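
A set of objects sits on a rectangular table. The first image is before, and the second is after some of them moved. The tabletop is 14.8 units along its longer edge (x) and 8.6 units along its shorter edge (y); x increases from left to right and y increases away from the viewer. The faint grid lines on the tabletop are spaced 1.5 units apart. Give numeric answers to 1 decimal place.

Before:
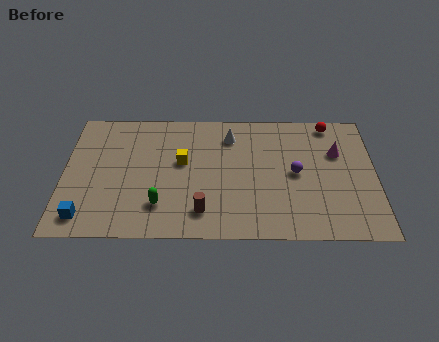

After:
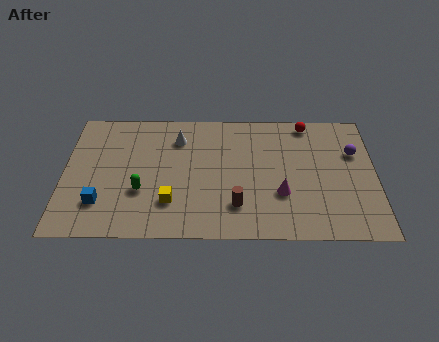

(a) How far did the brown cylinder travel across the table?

1.6

The brown cylinder moved from about (6.6, 1.7) to (8.2, 2.1), a distance of √(1.6² + 0.4²) ≈ 1.6.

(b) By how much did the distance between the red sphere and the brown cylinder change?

-2.0

Before: roughly 8.6 units apart; after: 6.6. That's 2.0 units closer together.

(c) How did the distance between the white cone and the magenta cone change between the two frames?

+0.9

Before: roughly 5.2 units apart; after: 6.1. That's 0.9 units further apart.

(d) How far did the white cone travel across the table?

2.5

From (7.9, 6.8) to (5.4, 6.6), the white cone covered √(2.5² + 0.2²) ≈ 2.5 units.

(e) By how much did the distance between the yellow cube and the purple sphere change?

+3.9

They were about 5.4 units apart before and 9.3 after — 3.9 units further apart.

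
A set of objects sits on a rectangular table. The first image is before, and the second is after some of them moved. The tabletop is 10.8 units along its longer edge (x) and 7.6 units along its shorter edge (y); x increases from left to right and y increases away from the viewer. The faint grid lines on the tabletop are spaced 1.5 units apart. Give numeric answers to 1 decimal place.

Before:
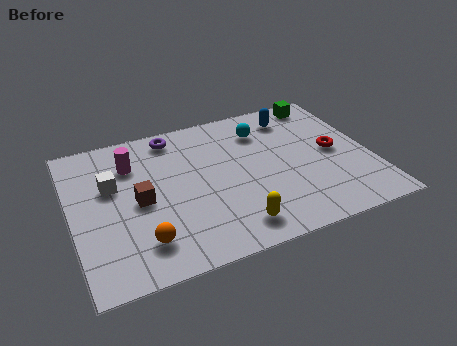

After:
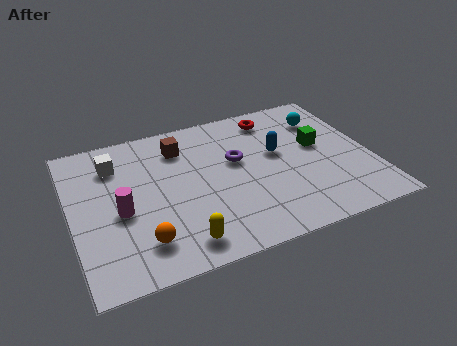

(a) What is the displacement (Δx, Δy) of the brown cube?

(1.7, 2.3)

The brown cube was at about (2.4, 3.6) and moved to about (4.1, 5.9).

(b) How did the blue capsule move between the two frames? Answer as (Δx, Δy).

(-0.8, -1.8)

The blue capsule was at about (8.3, 6.2) and moved to about (7.5, 4.4).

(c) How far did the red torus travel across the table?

3.2

From (9.5, 3.8) to (7.6, 6.4), the red torus covered √(1.9² + 2.6²) ≈ 3.2 units.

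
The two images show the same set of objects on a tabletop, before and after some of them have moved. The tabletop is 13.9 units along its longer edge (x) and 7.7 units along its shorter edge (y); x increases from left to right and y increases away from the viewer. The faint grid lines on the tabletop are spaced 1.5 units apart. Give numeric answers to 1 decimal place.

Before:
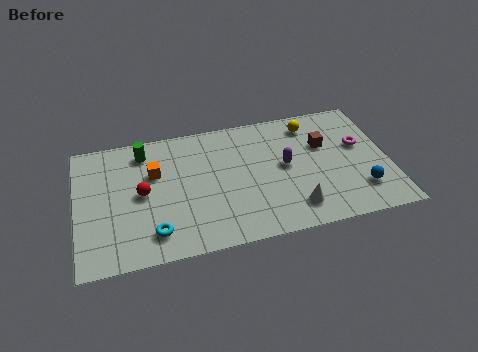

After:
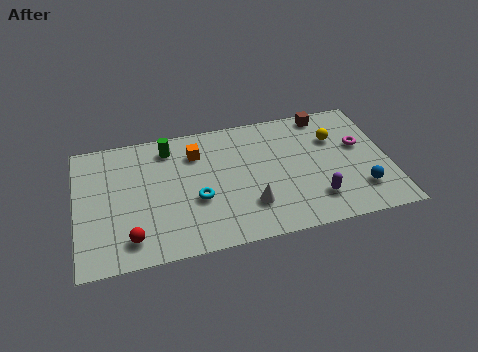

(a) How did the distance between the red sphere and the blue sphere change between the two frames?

+0.4

The distance was about 9.8 in the first image and 10.2 in the second, so they moved 0.4 units further apart.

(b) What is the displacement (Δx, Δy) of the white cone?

(-1.9, 0.6)

The white cone started near (9.5, 1.5) and ended near (7.6, 2.1).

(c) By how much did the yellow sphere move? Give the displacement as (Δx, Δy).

(1.0, -1.1)

From the two frames, the yellow sphere sits at roughly (10.6, 6.4) before and (11.6, 5.3) after.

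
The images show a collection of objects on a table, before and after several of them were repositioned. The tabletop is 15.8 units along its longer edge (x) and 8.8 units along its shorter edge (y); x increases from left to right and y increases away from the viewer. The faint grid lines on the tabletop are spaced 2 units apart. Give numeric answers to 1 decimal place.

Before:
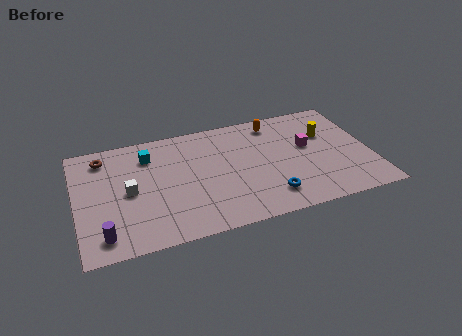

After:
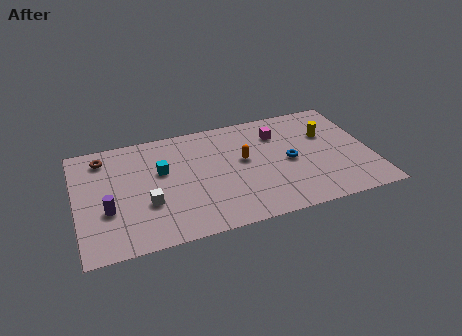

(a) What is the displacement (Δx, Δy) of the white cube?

(0.9, -1.2)

The white cube was at about (2.8, 4.3) and moved to about (3.7, 3.1).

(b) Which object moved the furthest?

the orange capsule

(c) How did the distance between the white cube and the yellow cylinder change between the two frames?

-0.6

They were about 10.9 units apart before and 10.3 after — 0.6 units closer together.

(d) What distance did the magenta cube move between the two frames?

2.1

The magenta cube was near (12.5, 5.1) before and (11.0, 6.6) after, so it travelled √(1.5² + 1.5²) ≈ 2.1 units.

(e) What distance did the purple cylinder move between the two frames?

1.8

From (1.3, 1.4) to (1.6, 3.2), the purple cylinder covered √(0.3² + 1.8²) ≈ 1.8 units.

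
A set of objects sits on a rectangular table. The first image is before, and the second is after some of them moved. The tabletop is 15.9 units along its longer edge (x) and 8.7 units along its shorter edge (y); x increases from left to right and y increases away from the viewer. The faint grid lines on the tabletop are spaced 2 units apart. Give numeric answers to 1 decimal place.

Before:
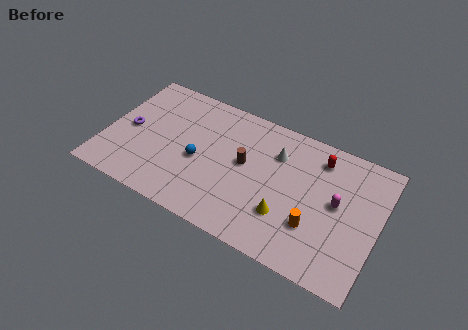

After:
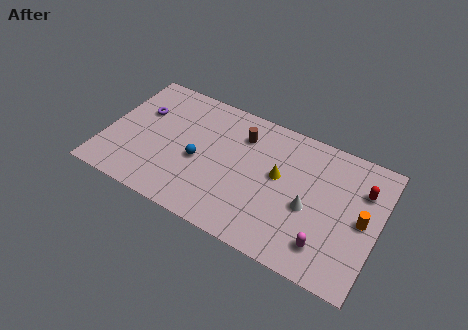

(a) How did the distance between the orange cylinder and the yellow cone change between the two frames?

+3.3

They were about 1.6 units apart before and 4.9 after — 3.3 units further apart.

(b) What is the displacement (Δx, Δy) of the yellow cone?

(-0.7, 2.3)

The yellow cone was at about (10.8, 2.6) and moved to about (10.1, 4.9).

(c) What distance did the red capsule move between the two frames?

2.8

From (12.2, 7.1) to (14.8, 6.2), the red capsule covered √(2.6² + 0.9²) ≈ 2.8 units.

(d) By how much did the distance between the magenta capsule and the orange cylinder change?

+0.8

Before: roughly 2.3 units apart; after: 3.1. That's 0.8 units further apart.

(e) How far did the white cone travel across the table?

3.4

From (9.8, 6.3) to (12.0, 3.7), the white cone covered √(2.2² + 2.6²) ≈ 3.4 units.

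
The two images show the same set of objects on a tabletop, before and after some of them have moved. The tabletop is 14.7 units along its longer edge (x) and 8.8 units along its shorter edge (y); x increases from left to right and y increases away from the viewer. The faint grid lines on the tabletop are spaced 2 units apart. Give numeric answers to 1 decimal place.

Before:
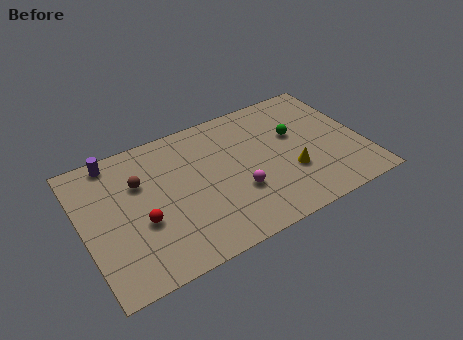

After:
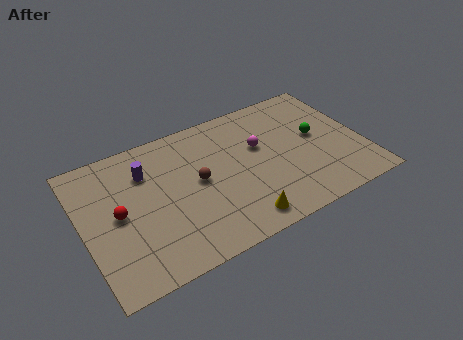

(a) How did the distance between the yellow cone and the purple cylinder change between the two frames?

-3.3

They were about 10.0 units apart before and 6.7 after — 3.3 units closer together.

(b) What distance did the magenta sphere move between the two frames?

2.8

From (7.9, 3.0) to (9.4, 5.4), the magenta sphere covered √(1.5² + 2.4²) ≈ 2.8 units.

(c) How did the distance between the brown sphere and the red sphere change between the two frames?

+1.7

The distance was about 2.5 in the first image and 4.2 in the second, so they moved 1.7 units further apart.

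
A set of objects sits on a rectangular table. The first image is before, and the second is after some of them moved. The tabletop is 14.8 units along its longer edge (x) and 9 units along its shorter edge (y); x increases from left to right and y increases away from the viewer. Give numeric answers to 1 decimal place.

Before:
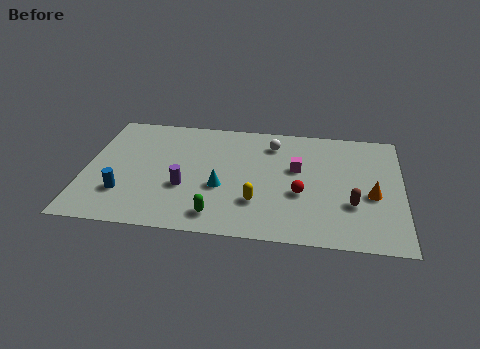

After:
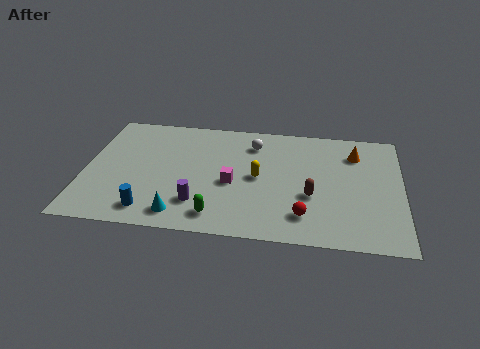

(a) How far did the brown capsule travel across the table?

1.9

From (12.5, 3.0) to (10.6, 3.4), the brown capsule covered √(1.9² + 0.4²) ≈ 1.9 units.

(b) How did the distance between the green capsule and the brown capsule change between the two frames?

-1.7

They were about 6.4 units apart before and 4.7 after — 1.7 units closer together.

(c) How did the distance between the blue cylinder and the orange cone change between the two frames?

-0.7

Before: roughly 11.6 units apart; after: 10.9. That's 0.7 units closer together.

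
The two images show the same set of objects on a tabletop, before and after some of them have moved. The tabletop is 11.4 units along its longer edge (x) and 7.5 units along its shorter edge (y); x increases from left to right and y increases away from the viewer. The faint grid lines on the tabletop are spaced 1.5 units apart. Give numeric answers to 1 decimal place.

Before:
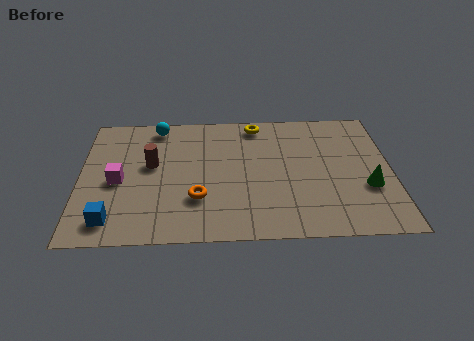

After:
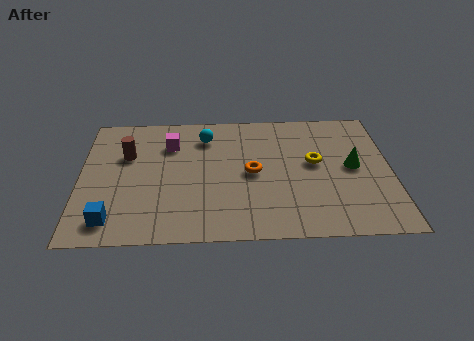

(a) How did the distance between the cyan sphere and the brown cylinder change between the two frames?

+0.8

They were about 2.3 units apart before and 3.1 after — 0.8 units further apart.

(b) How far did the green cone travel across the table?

1.3

The green cone was near (10.5, 2.7) before and (10.0, 3.9) after, so it travelled √(0.5² + 1.2²) ≈ 1.3 units.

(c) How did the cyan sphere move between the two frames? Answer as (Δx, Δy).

(1.8, -0.7)

The cyan sphere was at about (2.8, 6.6) and moved to about (4.6, 5.9).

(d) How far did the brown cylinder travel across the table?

1.1

The brown cylinder was near (2.6, 4.3) before and (1.7, 4.9) after, so it travelled √(0.9² + 0.6²) ≈ 1.1 units.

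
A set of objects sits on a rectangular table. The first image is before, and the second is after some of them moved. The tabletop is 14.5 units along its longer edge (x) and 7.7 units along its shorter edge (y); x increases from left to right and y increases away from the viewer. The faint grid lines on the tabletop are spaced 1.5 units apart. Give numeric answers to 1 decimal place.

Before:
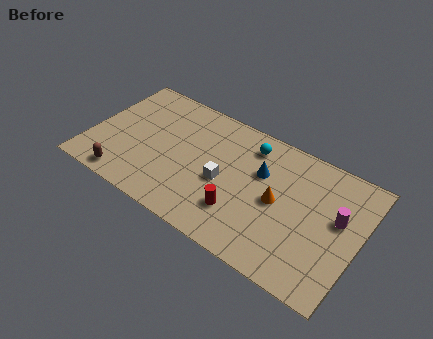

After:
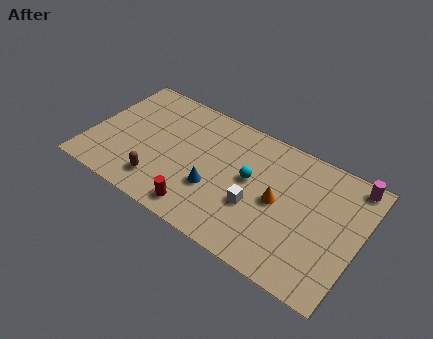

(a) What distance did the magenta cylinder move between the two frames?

2.4

The magenta cylinder was near (13.3, 4.5) before and (13.7, 6.9) after, so it travelled √(0.4² + 2.4²) ≈ 2.4 units.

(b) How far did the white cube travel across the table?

1.9

The white cube moved from about (7.3, 3.4) to (9.1, 2.9), a distance of √(1.8² + 0.5²) ≈ 1.9.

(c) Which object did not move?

the orange cone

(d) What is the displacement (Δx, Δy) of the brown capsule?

(1.8, 0.7)

The brown capsule was at about (2.3, 0.9) and moved to about (4.1, 1.6).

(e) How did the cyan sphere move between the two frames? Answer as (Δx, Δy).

(0.3, -2.0)

From the two frames, the cyan sphere sits at roughly (8.3, 6.3) before and (8.6, 4.3) after.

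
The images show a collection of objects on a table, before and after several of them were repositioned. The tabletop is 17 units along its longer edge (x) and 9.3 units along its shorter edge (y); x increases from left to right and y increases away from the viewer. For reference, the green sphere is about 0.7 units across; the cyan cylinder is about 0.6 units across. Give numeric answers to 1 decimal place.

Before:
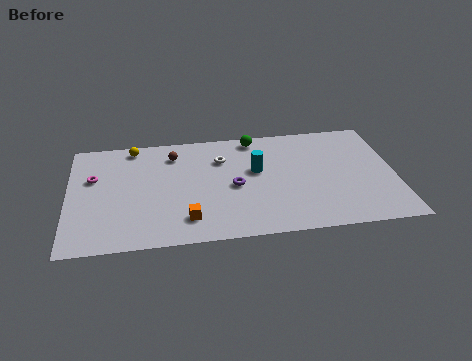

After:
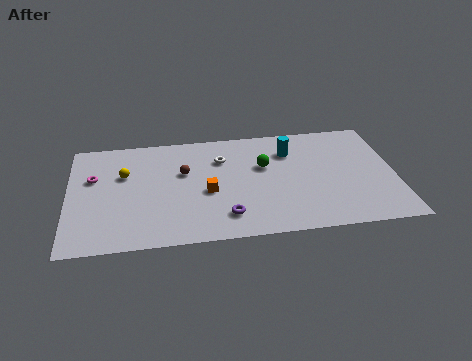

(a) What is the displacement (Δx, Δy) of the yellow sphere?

(-0.5, -2.3)

From the two frames, the yellow sphere sits at roughly (3.4, 8.3) before and (2.9, 6.0) after.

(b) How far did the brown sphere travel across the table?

1.7

The brown sphere was near (5.5, 7.4) before and (6.0, 5.8) after, so it travelled √(0.5² + 1.6²) ≈ 1.7 units.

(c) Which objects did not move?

the magenta torus and the white torus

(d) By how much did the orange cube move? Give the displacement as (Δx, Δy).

(1.1, 2.1)

The orange cube started near (6.1, 1.9) and ended near (7.2, 4.0).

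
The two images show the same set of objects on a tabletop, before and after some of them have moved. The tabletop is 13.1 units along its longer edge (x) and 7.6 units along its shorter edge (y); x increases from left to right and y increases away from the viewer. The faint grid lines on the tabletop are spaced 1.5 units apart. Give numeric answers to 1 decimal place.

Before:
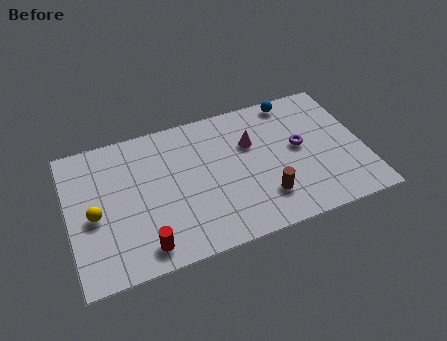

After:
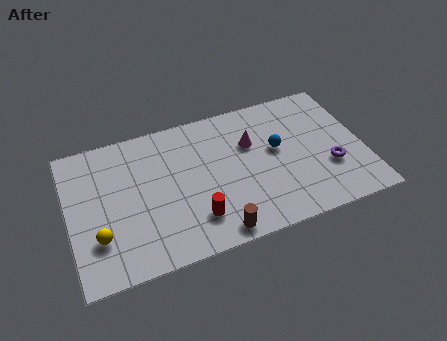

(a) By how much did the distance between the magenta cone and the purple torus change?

+1.8

The distance was about 2.3 in the first image and 4.1 in the second, so they moved 1.8 units further apart.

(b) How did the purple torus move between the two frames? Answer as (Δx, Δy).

(1.2, -1.5)

The purple torus started near (10.3, 4.1) and ended near (11.5, 2.6).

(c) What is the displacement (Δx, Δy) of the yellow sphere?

(0.1, -1.2)

From the two frames, the yellow sphere sits at roughly (1.1, 3.4) before and (1.2, 2.2) after.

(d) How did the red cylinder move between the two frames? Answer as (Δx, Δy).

(2.3, 0.7)

The red cylinder was at about (3.1, 1.1) and moved to about (5.4, 1.8).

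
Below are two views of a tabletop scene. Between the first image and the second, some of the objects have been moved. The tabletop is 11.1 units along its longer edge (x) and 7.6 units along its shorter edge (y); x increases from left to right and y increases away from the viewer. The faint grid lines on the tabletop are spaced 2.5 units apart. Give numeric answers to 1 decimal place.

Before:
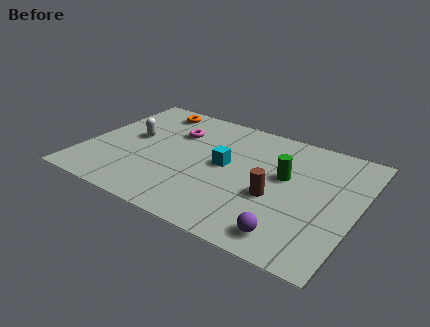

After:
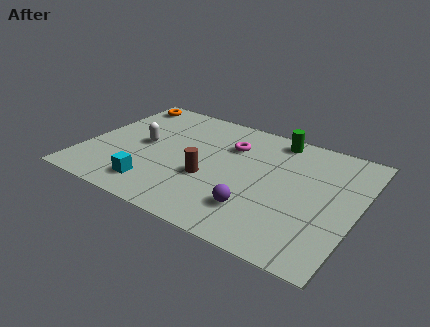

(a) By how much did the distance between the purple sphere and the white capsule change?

-2.3

The distance was about 7.7 in the first image and 5.4 in the second, so they moved 2.3 units closer together.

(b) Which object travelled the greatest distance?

the cyan cube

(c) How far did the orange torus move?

1.3

From (2.2, 6.5) to (0.9, 6.6), the orange torus covered √(1.3² + 0.1²) ≈ 1.3 units.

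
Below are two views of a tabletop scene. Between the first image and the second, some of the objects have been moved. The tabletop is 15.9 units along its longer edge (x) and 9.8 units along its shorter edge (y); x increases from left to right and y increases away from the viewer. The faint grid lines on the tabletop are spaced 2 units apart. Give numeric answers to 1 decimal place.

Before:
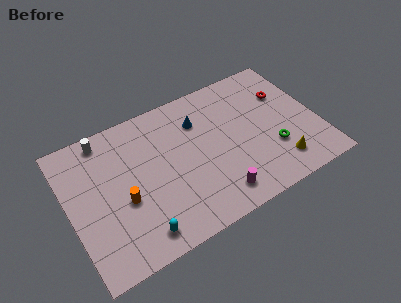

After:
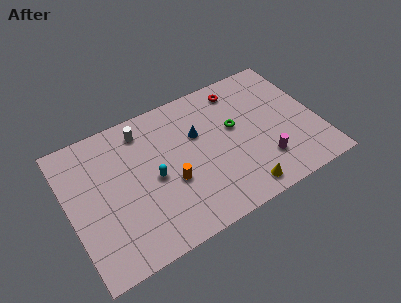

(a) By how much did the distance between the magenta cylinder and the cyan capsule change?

+2.1

Before: roughly 5.0 units apart; after: 7.1. That's 2.1 units further apart.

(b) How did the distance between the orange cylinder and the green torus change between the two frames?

-4.7

They were about 9.5 units apart before and 4.8 after — 4.7 units closer together.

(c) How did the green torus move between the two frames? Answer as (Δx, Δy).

(-2.1, 2.6)

From the two frames, the green torus sits at roughly (12.8, 3.1) before and (10.7, 5.7) after.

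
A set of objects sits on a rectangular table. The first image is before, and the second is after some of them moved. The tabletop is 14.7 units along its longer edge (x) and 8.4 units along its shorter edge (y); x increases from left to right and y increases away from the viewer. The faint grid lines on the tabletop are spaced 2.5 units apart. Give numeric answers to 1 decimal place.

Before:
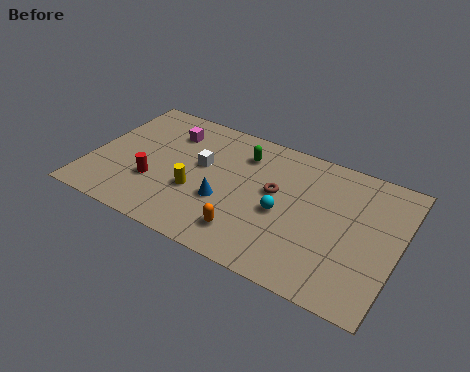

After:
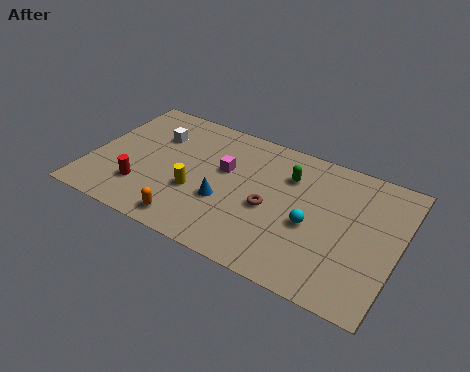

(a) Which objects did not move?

the yellow cylinder and the blue cone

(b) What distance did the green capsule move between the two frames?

2.3

The green capsule moved from about (7.0, 6.5) to (9.3, 6.1), a distance of √(2.3² + 0.4²) ≈ 2.3.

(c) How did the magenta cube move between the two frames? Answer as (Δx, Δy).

(2.9, -1.3)

The magenta cube started near (3.4, 6.4) and ended near (6.3, 5.1).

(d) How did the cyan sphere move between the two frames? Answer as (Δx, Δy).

(1.4, -0.1)

The cyan sphere started near (9.3, 3.7) and ended near (10.7, 3.6).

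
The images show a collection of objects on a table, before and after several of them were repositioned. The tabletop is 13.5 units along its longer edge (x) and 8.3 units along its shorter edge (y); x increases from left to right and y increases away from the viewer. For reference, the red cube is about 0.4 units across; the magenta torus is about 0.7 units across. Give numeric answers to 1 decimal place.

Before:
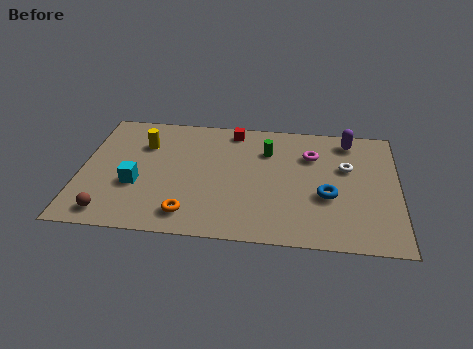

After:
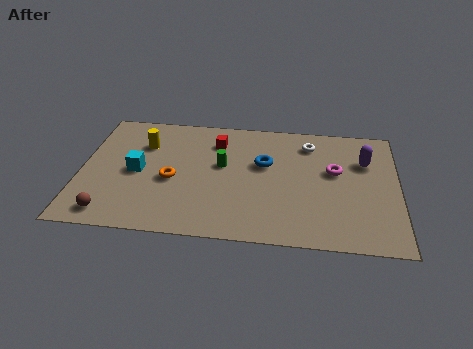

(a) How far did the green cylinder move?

2.2

The green cylinder was near (7.9, 6.0) before and (6.0, 4.8) after, so it travelled √(1.9² + 1.2²) ≈ 2.2 units.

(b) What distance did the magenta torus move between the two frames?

1.4

From (9.8, 5.9) to (10.8, 4.9), the magenta torus covered √(1.0² + 1.0²) ≈ 1.4 units.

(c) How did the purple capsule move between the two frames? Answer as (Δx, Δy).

(0.7, -1.4)

From the two frames, the purple capsule sits at roughly (11.4, 7.1) before and (12.1, 5.7) after.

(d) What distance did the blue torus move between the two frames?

3.3

The blue torus moved from about (10.5, 3.2) to (7.8, 5.1), a distance of √(2.7² + 1.9²) ≈ 3.3.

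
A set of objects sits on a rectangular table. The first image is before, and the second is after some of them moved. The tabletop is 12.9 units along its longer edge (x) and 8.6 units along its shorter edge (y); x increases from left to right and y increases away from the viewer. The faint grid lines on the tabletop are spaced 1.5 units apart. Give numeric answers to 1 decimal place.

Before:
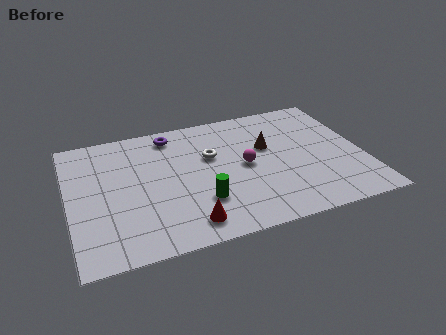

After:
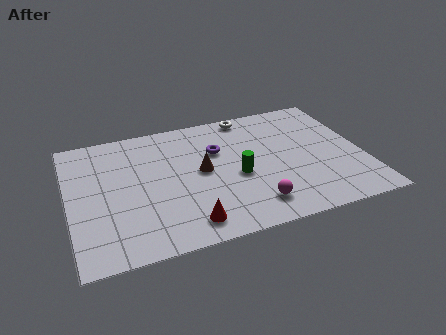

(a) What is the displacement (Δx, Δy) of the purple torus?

(1.9, -1.7)

From the two frames, the purple torus sits at roughly (4.7, 7.4) before and (6.6, 5.7) after.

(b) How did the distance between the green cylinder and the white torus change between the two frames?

+1.2

They were about 3.0 units apart before and 4.2 after — 1.2 units further apart.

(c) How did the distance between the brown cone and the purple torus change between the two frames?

-3.2

The distance was about 4.6 in the first image and 1.4 in the second, so they moved 3.2 units closer together.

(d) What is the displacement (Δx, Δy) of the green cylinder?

(1.7, 1.2)

The green cylinder was at about (5.6, 2.5) and moved to about (7.3, 3.7).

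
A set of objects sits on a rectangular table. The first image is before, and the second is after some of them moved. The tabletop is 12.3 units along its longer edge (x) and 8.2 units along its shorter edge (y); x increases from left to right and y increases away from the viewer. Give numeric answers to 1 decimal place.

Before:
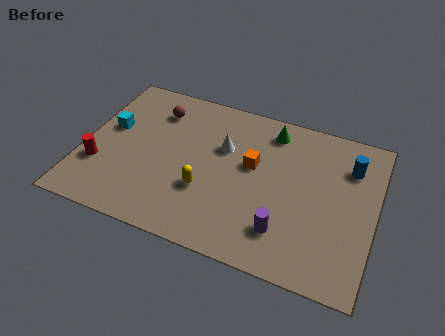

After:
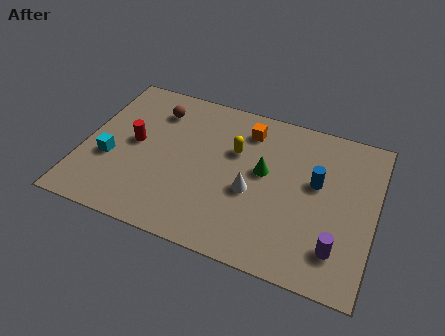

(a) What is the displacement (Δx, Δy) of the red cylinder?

(1.3, 1.7)

The red cylinder started near (0.8, 2.6) and ended near (2.1, 4.3).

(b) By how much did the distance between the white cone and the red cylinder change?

-0.5

Before: roughly 5.7 units apart; after: 5.2. That's 0.5 units closer together.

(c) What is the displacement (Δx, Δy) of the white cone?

(1.4, -1.9)

The white cone was at about (5.8, 5.3) and moved to about (7.2, 3.4).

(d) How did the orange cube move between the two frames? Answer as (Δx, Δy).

(-0.4, 1.8)

The orange cube started near (7.1, 4.8) and ended near (6.7, 6.6).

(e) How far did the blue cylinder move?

1.8

The blue cylinder was near (11.1, 6.1) before and (9.8, 4.8) after, so it travelled √(1.3² + 1.3²) ≈ 1.8 units.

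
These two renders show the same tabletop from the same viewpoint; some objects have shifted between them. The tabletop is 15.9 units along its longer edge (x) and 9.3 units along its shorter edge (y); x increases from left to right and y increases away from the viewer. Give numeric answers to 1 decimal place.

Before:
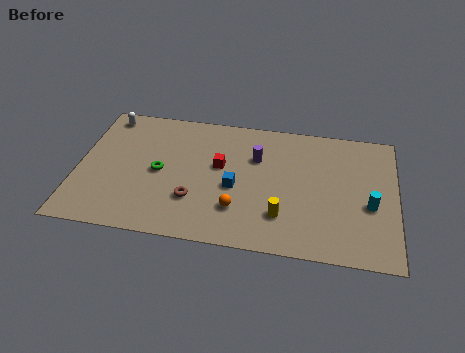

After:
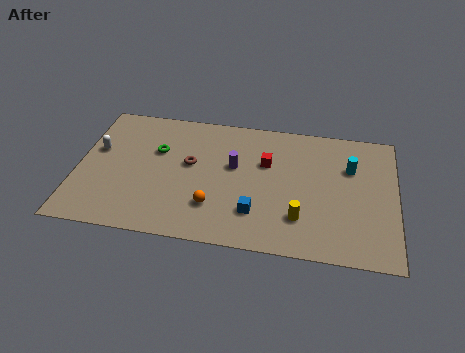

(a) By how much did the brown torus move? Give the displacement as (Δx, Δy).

(-0.3, 2.5)

The brown torus started near (5.9, 2.8) and ended near (5.6, 5.3).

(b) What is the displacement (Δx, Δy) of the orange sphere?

(-1.2, 0.0)

The orange sphere started near (8.1, 2.5) and ended near (6.9, 2.5).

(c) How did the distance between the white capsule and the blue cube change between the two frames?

+0.8

They were about 7.9 units apart before and 8.7 after — 0.8 units further apart.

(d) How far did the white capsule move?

2.6

The white capsule was near (1.2, 8.2) before and (0.9, 5.6) after, so it travelled √(0.3² + 2.6²) ≈ 2.6 units.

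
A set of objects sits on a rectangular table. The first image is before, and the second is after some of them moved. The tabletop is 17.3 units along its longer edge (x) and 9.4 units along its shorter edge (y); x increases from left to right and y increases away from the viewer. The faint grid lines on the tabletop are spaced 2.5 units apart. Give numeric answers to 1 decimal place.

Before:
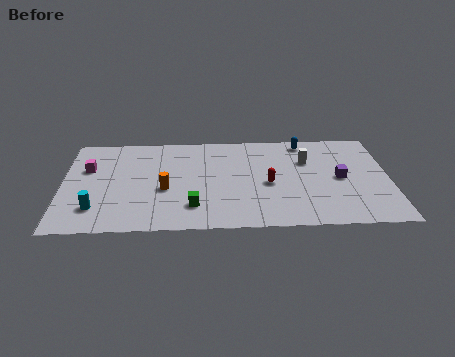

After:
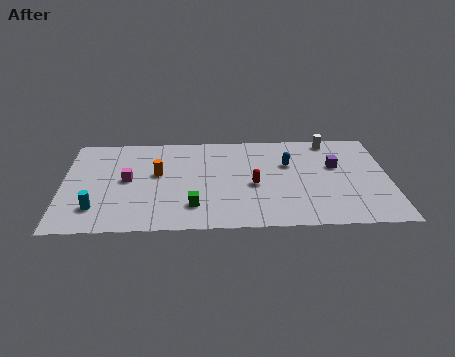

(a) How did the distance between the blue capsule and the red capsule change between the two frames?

-1.8

Before: roughly 4.6 units apart; after: 2.8. That's 1.8 units closer together.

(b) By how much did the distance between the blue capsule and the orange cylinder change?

-1.7

They were about 8.7 units apart before and 7.0 after — 1.7 units closer together.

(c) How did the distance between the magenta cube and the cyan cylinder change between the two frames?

-0.8

Before: roughly 3.9 units apart; after: 3.1. That's 0.8 units closer together.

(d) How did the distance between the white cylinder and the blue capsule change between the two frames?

+1.4

They were about 1.9 units apart before and 3.3 after — 1.4 units further apart.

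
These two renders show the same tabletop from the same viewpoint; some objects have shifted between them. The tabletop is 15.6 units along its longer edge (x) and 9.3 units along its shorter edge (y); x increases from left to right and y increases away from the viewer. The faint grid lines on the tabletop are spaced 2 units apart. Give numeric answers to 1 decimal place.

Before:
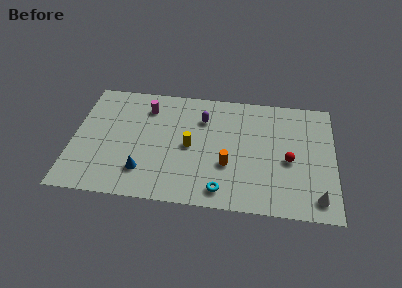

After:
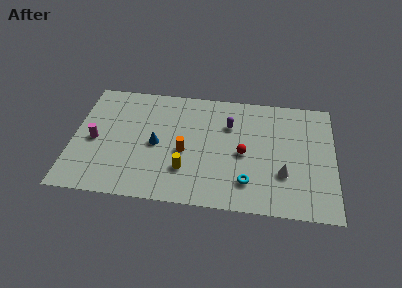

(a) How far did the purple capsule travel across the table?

1.6

The purple capsule was near (7.7, 6.8) before and (9.3, 6.5) after, so it travelled √(1.6² + 0.3²) ≈ 1.6 units.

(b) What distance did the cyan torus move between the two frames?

1.7

From (9.0, 1.3) to (10.5, 2.1), the cyan torus covered √(1.5² + 0.8²) ≈ 1.7 units.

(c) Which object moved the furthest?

the magenta cylinder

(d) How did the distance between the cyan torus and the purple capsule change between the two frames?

-1.1

Before: roughly 5.7 units apart; after: 4.6. That's 1.1 units closer together.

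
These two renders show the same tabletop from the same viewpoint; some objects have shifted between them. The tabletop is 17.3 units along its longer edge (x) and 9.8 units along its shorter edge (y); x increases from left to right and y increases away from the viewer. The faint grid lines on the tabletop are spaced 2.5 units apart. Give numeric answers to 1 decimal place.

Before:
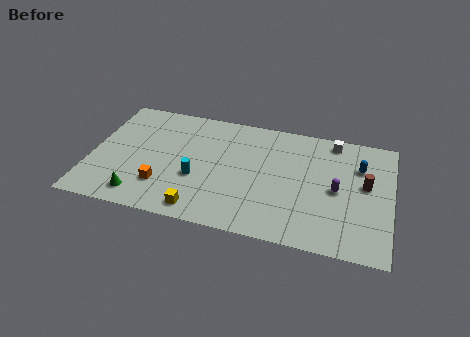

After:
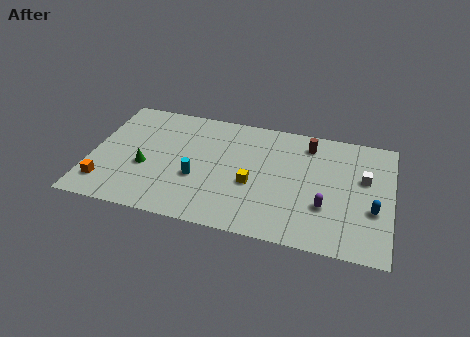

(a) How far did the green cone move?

2.4

The green cone moved from about (3.1, 1.5) to (3.2, 3.9), a distance of √(0.1² + 2.4²) ≈ 2.4.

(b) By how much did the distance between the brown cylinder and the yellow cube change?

-5.1

Before: roughly 10.2 units apart; after: 5.1. That's 5.1 units closer together.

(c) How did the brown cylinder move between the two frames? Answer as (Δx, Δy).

(-3.4, 2.6)

From the two frames, the brown cylinder sits at roughly (15.8, 5.5) before and (12.4, 8.1) after.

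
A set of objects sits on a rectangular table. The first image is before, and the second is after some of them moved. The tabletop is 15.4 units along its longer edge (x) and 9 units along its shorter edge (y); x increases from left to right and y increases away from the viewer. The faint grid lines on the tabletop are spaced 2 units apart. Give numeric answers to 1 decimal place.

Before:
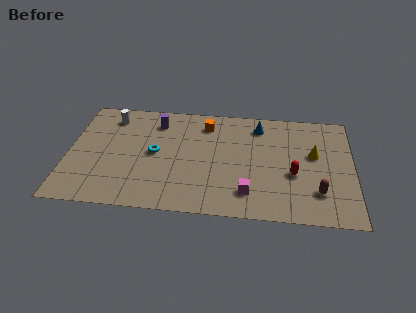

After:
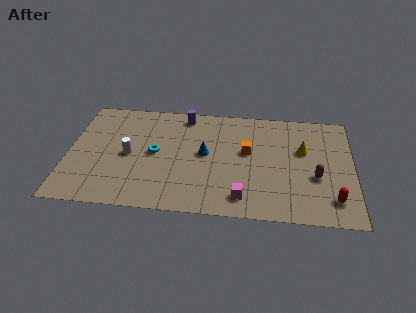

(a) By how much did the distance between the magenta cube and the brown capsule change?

+0.7

The distance was about 3.7 in the first image and 4.4 in the second, so they moved 0.7 units further apart.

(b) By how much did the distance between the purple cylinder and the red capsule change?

+1.8

Before: roughly 8.3 units apart; after: 10.1. That's 1.8 units further apart.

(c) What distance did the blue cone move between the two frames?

3.9

The blue cone was near (10.3, 7.4) before and (7.4, 4.8) after, so it travelled √(2.9² + 2.6²) ≈ 3.9 units.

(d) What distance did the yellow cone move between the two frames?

0.7

From (13.3, 5.3) to (12.7, 5.6), the yellow cone covered √(0.6² + 0.3²) ≈ 0.7 units.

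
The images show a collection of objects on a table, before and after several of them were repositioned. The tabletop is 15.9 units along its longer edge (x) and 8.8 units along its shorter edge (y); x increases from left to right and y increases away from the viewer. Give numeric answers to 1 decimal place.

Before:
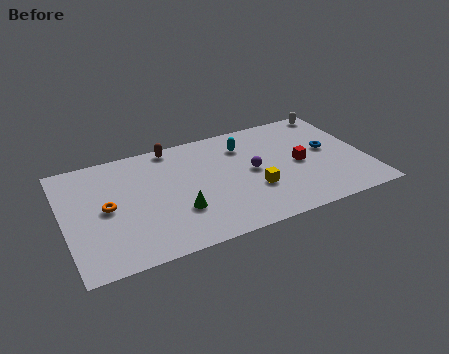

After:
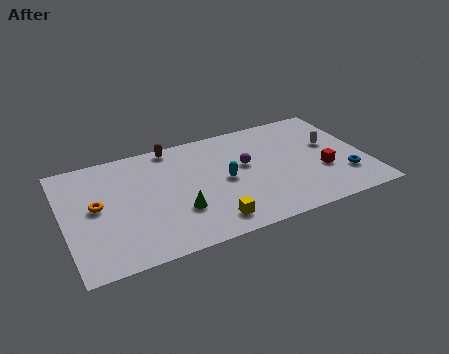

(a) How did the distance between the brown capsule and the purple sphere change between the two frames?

-0.6

The distance was about 5.2 in the first image and 4.6 in the second, so they moved 0.6 units closer together.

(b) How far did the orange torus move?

0.6

From (2.2, 4.4) to (1.7, 4.7), the orange torus covered √(0.5² + 0.3²) ≈ 0.6 units.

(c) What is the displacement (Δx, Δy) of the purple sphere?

(-0.3, 0.6)

From the two frames, the purple sphere sits at roughly (9.9, 4.5) before and (9.6, 5.1) after.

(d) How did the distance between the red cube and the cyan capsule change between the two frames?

+1.5

The distance was about 3.7 in the first image and 5.2 in the second, so they moved 1.5 units further apart.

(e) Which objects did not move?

the green cone and the brown capsule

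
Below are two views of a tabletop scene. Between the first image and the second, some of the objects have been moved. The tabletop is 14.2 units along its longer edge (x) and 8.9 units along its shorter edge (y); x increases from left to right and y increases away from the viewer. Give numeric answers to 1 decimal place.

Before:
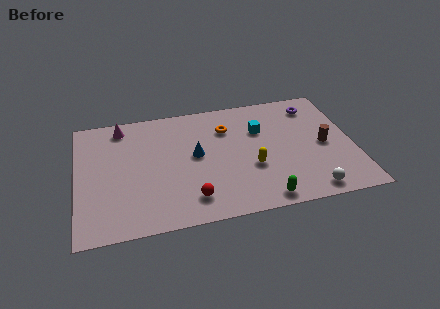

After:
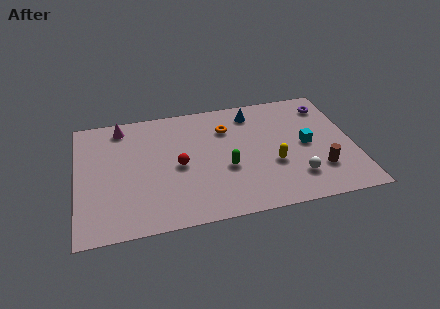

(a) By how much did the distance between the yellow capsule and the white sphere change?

-2.0

Before: roughly 3.6 units apart; after: 1.6. That's 2.0 units closer together.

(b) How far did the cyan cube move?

2.8

From (9.5, 6.0) to (11.8, 4.4), the cyan cube covered √(2.3² + 1.6²) ≈ 2.8 units.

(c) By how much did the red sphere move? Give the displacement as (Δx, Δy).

(-0.5, 2.5)

The red sphere started near (5.7, 1.7) and ended near (5.2, 4.2).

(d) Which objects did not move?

the orange torus and the magenta cone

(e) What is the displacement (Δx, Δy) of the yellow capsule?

(1.1, 0.0)

The yellow capsule started near (8.9, 3.3) and ended near (10.0, 3.3).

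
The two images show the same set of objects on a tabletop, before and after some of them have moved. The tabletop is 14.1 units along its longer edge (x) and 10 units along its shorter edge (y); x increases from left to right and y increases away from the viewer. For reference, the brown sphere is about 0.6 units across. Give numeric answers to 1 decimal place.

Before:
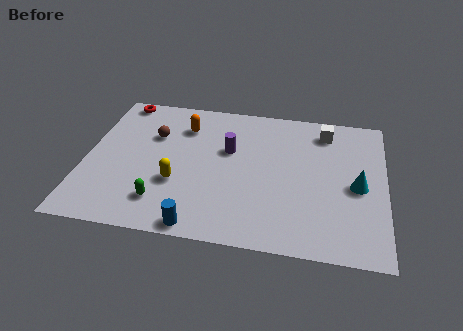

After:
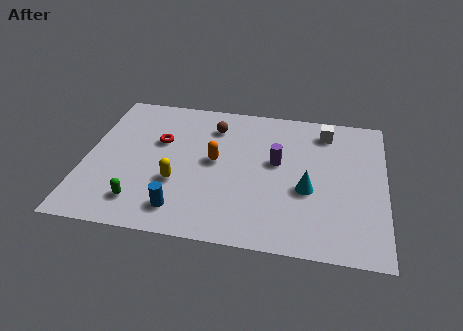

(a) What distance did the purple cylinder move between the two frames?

2.4

The purple cylinder was near (6.7, 6.2) before and (9.0, 5.7) after, so it travelled √(2.3² + 0.5²) ≈ 2.4 units.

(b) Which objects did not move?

the yellow capsule and the white cube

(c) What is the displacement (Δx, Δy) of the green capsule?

(-1.0, -0.2)

The green capsule started near (3.8, 2.1) and ended near (2.8, 1.9).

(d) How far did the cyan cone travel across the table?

2.4

From (12.8, 4.6) to (10.5, 4.0), the cyan cone covered √(2.3² + 0.6²) ≈ 2.4 units.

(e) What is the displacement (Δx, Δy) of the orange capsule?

(1.6, -2.3)

The orange capsule started near (4.5, 7.6) and ended near (6.1, 5.3).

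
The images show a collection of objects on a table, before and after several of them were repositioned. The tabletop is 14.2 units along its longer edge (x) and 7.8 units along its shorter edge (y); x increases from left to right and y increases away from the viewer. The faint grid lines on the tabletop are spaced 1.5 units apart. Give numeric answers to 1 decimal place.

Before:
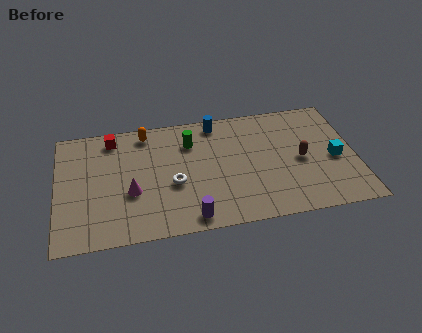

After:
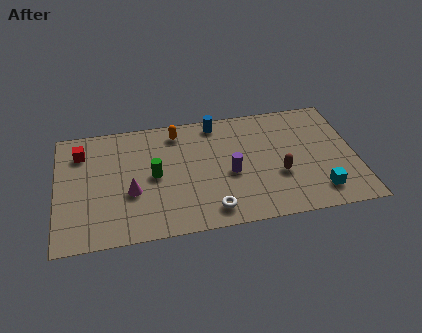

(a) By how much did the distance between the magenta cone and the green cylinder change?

-2.6

Before: roughly 4.0 units apart; after: 1.4. That's 2.6 units closer together.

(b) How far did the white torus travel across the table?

2.6

From (5.5, 3.2) to (7.2, 1.2), the white torus covered √(1.7² + 2.0²) ≈ 2.6 units.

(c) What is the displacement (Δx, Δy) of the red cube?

(-1.5, -0.7)

From the two frames, the red cube sits at roughly (2.7, 6.7) before and (1.2, 6.0) after.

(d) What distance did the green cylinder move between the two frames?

2.6

The green cylinder was near (6.4, 5.8) before and (4.6, 3.9) after, so it travelled √(1.8² + 1.9²) ≈ 2.6 units.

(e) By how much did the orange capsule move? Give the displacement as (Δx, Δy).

(1.5, -0.2)

The orange capsule was at about (4.3, 6.8) and moved to about (5.8, 6.6).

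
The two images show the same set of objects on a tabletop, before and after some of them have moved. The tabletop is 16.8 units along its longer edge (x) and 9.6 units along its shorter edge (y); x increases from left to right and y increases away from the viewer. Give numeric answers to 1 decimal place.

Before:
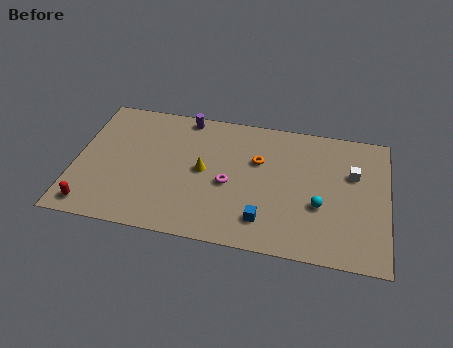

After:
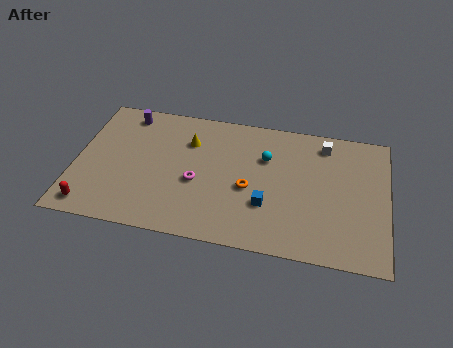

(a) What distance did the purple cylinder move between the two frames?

3.2

The purple cylinder moved from about (5.7, 8.7) to (2.5, 8.3), a distance of √(3.2² + 0.4²) ≈ 3.2.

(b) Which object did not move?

the red capsule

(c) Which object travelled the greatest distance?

the cyan sphere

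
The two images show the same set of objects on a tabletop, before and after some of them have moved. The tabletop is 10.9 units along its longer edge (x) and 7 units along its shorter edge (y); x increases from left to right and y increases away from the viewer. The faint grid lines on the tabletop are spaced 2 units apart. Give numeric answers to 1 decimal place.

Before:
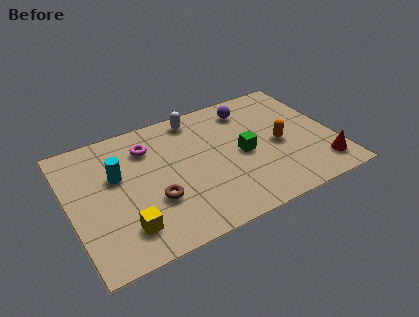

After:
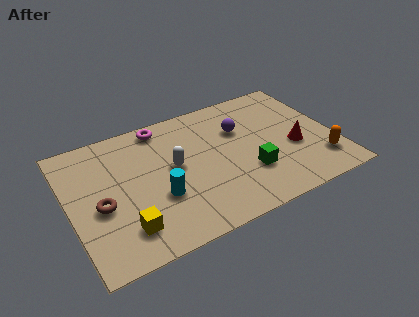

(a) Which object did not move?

the yellow cube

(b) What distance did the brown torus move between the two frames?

2.2

From (3.3, 2.4) to (1.2, 3.0), the brown torus covered √(2.1² + 0.6²) ≈ 2.2 units.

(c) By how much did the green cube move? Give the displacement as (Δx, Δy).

(0.1, -1.1)

The green cube started near (7.1, 3.3) and ended near (7.2, 2.2).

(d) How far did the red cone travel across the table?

1.7

The red cone was near (10.1, 1.3) before and (9.2, 2.8) after, so it travelled √(0.9² + 1.5²) ≈ 1.7 units.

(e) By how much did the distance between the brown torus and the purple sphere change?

+0.7

The distance was about 5.5 in the first image and 6.2 in the second, so they moved 0.7 units further apart.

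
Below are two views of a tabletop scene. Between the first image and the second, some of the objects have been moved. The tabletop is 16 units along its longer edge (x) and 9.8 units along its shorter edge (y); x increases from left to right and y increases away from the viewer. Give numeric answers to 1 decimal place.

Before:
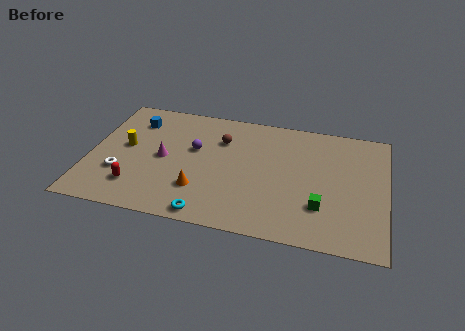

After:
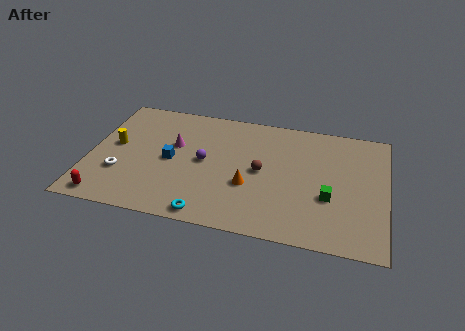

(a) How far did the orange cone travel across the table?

2.8

The orange cone moved from about (6.1, 2.7) to (8.7, 3.6), a distance of √(2.6² + 0.9²) ≈ 2.8.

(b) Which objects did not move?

the white torus and the cyan torus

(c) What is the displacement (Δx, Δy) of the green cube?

(0.4, 0.8)

The green cube started near (12.6, 2.8) and ended near (13.0, 3.6).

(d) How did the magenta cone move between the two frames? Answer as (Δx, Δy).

(0.5, 1.2)

The magenta cone started near (4.0, 4.8) and ended near (4.5, 6.0).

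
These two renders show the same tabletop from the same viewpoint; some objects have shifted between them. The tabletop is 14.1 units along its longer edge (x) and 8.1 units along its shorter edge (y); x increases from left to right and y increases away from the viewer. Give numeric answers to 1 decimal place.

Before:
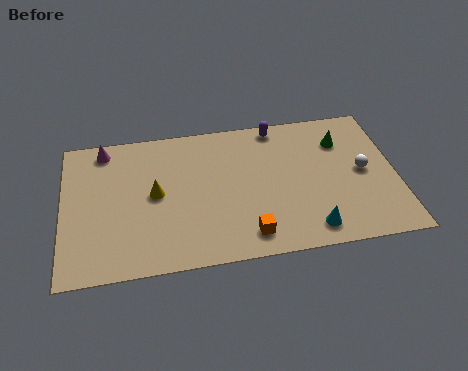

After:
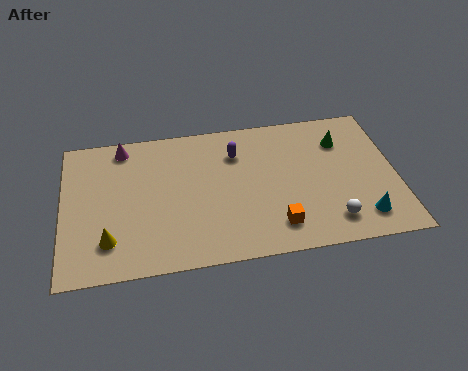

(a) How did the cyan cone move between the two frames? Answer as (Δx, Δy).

(2.2, 0.3)

The cyan cone started near (10.3, 1.2) and ended near (12.5, 1.5).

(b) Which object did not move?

the green cone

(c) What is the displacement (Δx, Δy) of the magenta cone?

(0.8, 0.0)

The magenta cone started near (1.8, 7.1) and ended near (2.6, 7.1).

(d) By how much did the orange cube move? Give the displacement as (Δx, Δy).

(1.2, 0.3)

The orange cube was at about (7.7, 1.3) and moved to about (8.9, 1.6).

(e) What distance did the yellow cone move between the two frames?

3.0

The yellow cone was near (3.9, 4.2) before and (1.9, 1.9) after, so it travelled √(2.0² + 2.3²) ≈ 3.0 units.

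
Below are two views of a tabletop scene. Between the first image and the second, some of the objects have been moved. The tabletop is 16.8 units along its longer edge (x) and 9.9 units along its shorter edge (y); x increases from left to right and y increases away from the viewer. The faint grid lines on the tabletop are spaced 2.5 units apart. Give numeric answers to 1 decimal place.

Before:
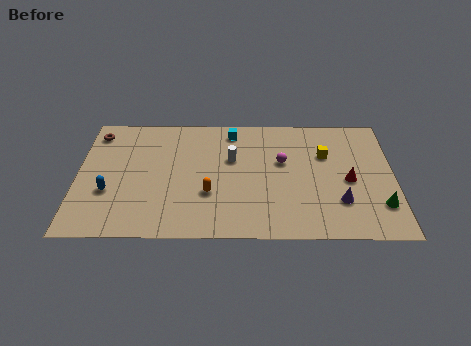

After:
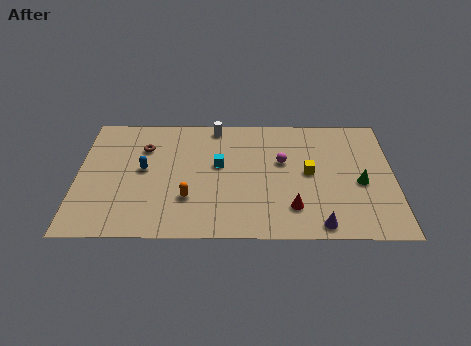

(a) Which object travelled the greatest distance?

the red cone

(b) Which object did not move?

the magenta sphere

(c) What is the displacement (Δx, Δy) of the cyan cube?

(-0.7, -2.8)

From the two frames, the cyan cube sits at roughly (8.2, 8.5) before and (7.5, 5.7) after.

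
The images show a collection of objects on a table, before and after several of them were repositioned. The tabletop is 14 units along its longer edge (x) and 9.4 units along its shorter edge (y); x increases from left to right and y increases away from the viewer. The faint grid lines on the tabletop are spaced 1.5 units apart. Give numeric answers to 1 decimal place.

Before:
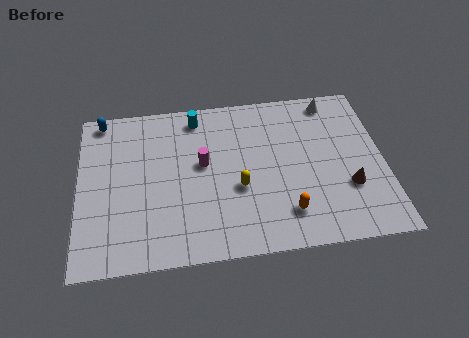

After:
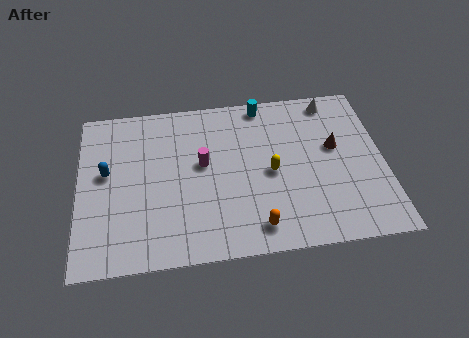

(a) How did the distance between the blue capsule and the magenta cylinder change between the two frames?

-1.2

Before: roughly 5.6 units apart; after: 4.4. That's 1.2 units closer together.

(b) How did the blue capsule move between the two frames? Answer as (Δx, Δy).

(0.2, -3.2)

The blue capsule was at about (1.1, 8.5) and moved to about (1.3, 5.3).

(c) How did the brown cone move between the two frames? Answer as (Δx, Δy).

(-0.5, 2.4)

The brown cone was at about (12.3, 3.1) and moved to about (11.8, 5.5).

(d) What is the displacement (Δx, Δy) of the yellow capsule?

(1.5, 0.7)

The yellow capsule was at about (7.3, 3.7) and moved to about (8.8, 4.4).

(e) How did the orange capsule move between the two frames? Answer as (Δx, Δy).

(-1.4, -0.6)

From the two frames, the orange capsule sits at roughly (9.4, 2.0) before and (8.0, 1.4) after.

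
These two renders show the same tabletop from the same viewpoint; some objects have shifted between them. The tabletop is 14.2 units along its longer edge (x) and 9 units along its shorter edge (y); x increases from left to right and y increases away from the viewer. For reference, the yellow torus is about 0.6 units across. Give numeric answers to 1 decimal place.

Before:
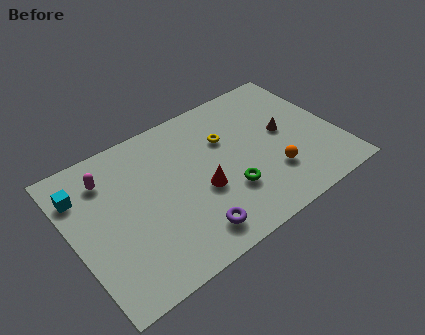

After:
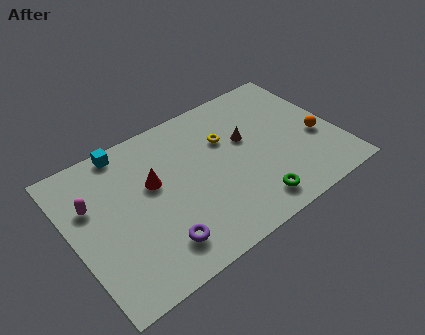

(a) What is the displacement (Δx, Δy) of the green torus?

(1.0, -1.4)

From the two frames, the green torus sits at roughly (8.0, 2.8) before and (9.0, 1.4) after.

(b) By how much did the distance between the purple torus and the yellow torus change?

+0.9

They were about 5.3 units apart before and 6.2 after — 0.9 units further apart.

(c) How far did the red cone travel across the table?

2.9

The red cone moved from about (6.7, 3.6) to (4.4, 5.4), a distance of √(2.3² + 1.8²) ≈ 2.9.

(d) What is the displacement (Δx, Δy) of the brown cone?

(-2.0, 0.6)

The brown cone was at about (11.5, 4.8) and moved to about (9.5, 5.4).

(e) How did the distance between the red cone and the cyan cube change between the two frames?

-3.7

They were about 6.7 units apart before and 3.0 after — 3.7 units closer together.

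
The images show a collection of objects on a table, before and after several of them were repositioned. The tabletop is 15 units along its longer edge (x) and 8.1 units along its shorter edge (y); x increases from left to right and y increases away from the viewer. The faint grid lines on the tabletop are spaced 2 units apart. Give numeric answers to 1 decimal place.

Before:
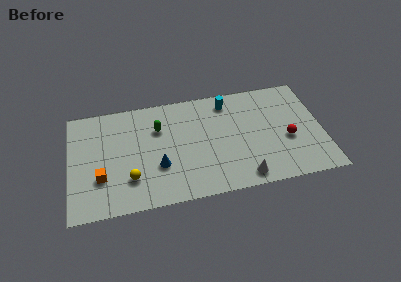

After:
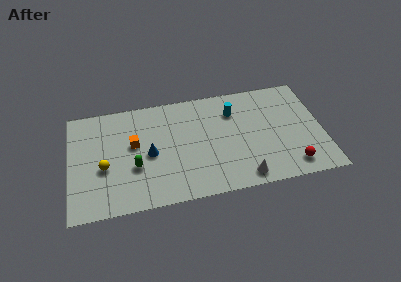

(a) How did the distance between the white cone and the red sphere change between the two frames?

-0.7

The distance was about 3.6 in the first image and 2.9 in the second, so they moved 0.7 units closer together.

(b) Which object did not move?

the white cone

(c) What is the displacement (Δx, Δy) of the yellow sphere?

(-1.5, 1.1)

From the two frames, the yellow sphere sits at roughly (3.5, 2.2) before and (2.0, 3.3) after.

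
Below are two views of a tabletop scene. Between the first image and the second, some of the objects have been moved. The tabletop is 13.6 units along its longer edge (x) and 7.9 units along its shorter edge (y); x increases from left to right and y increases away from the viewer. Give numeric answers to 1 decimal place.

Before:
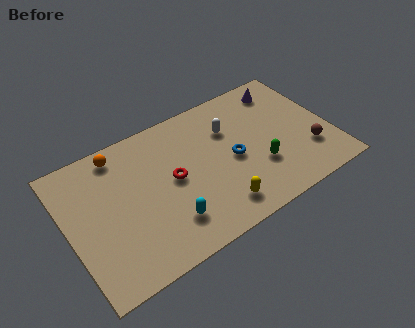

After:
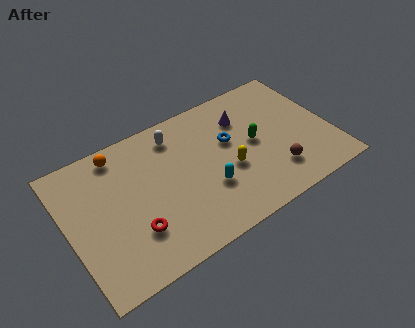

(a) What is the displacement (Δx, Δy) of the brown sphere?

(-1.9, -0.4)

From the two frames, the brown sphere sits at roughly (12.3, 2.3) before and (10.4, 1.9) after.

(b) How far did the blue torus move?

1.1

From (8.5, 3.7) to (8.5, 4.8), the blue torus covered √(0.0² + 1.1²) ≈ 1.1 units.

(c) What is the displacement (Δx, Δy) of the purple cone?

(-2.3, -0.8)

From the two frames, the purple cone sits at roughly (11.7, 6.6) before and (9.4, 5.8) after.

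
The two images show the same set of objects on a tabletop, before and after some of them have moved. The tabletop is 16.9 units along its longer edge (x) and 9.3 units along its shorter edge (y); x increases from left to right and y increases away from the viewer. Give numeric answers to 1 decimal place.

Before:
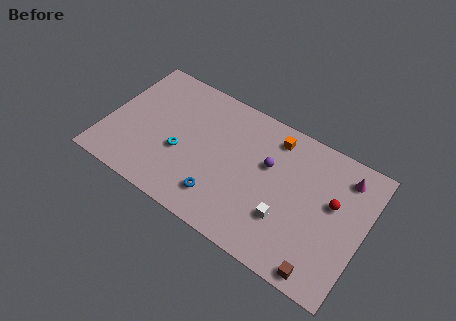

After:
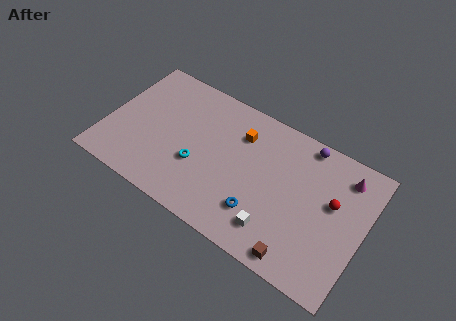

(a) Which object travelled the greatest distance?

the purple sphere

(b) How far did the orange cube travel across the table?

2.3

The orange cube was near (10.6, 7.8) before and (8.5, 6.9) after, so it travelled √(2.1² + 0.9²) ≈ 2.3 units.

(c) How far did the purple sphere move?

3.3

The purple sphere was near (10.5, 5.8) before and (12.6, 8.4) after, so it travelled √(2.1² + 2.6²) ≈ 3.3 units.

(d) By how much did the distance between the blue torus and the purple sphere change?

+1.8

The distance was about 4.6 in the first image and 6.4 in the second, so they moved 1.8 units further apart.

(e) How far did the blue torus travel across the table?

2.6

From (7.9, 2.0) to (10.5, 2.4), the blue torus covered √(2.6² + 0.4²) ≈ 2.6 units.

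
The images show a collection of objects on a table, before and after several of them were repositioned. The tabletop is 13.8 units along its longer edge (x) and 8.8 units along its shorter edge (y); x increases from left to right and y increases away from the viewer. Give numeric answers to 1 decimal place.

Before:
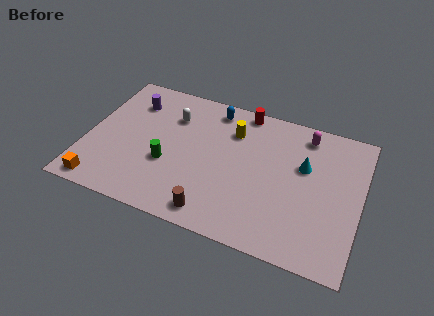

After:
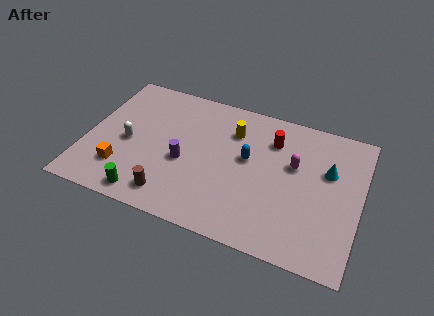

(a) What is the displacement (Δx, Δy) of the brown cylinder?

(-2.2, 0.3)

The brown cylinder started near (6.8, 1.1) and ended near (4.6, 1.4).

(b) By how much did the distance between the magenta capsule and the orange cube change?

-2.7

Before: roughly 11.7 units apart; after: 9.0. That's 2.7 units closer together.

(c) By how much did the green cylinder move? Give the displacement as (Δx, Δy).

(-0.8, -2.3)

From the two frames, the green cylinder sits at roughly (4.2, 3.3) before and (3.4, 1.0) after.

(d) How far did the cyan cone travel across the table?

1.2

The cyan cone moved from about (10.9, 5.5) to (12.1, 5.6), a distance of √(1.2² + 0.1²) ≈ 1.2.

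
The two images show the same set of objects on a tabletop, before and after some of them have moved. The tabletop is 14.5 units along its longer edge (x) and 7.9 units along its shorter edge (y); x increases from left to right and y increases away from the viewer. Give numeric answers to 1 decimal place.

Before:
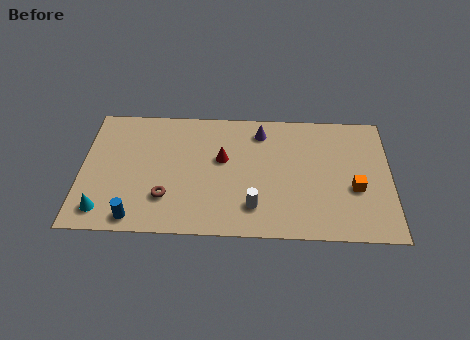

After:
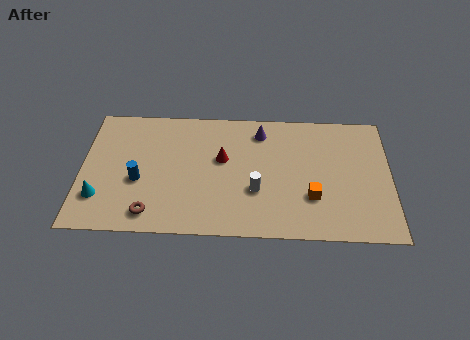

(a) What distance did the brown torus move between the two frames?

1.2

The brown torus moved from about (4.0, 2.2) to (3.3, 1.2), a distance of √(0.7² + 1.0²) ≈ 1.2.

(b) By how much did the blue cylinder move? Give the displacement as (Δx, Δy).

(0.1, 2.3)

From the two frames, the blue cylinder sits at roughly (2.6, 0.9) before and (2.7, 3.2) after.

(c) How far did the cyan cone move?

0.8

From (1.1, 1.3) to (0.9, 2.1), the cyan cone covered √(0.2² + 0.8²) ≈ 0.8 units.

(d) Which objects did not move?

the purple cone and the red cone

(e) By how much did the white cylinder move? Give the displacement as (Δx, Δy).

(0.1, 1.0)

The white cylinder was at about (8.1, 1.8) and moved to about (8.2, 2.8).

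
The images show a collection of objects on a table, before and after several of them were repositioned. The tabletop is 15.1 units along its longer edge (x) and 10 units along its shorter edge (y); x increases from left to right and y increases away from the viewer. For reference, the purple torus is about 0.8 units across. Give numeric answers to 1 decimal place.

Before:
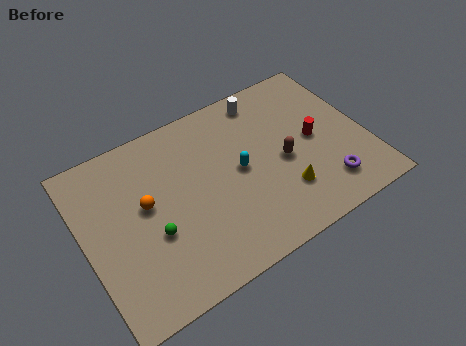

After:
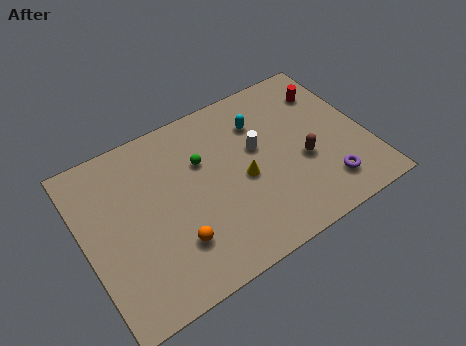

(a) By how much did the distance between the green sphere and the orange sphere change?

+2.6

Before: roughly 1.8 units apart; after: 4.4. That's 2.6 units further apart.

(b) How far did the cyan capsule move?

2.7

The cyan capsule moved from about (8.3, 5.1) to (9.8, 7.4), a distance of √(1.5² + 2.3²) ≈ 2.7.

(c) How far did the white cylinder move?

2.9

The white cylinder moved from about (10.3, 8.7) to (9.4, 5.9), a distance of √(0.9² + 2.8²) ≈ 2.9.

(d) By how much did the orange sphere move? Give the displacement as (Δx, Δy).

(1.1, -2.9)

From the two frames, the orange sphere sits at roughly (3.3, 5.6) before and (4.4, 2.7) after.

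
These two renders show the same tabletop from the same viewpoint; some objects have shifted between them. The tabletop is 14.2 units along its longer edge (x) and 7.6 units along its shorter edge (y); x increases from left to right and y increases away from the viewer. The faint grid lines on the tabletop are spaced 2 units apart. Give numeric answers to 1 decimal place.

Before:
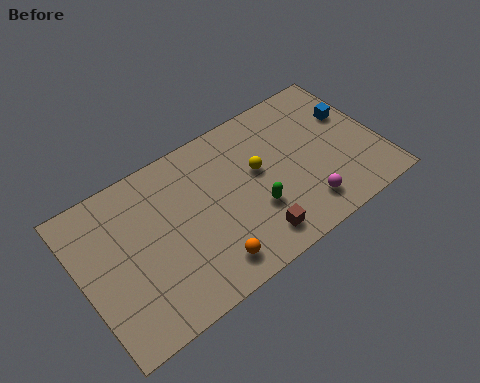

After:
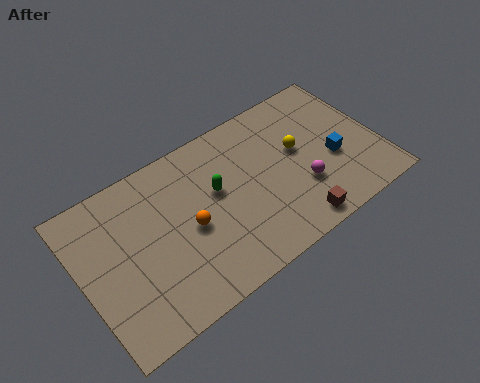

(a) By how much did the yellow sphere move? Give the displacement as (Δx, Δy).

(2.0, 0.0)

The yellow sphere was at about (8.5, 4.4) and moved to about (10.5, 4.4).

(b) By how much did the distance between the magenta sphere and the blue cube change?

-2.7

They were about 4.5 units apart before and 1.8 after — 2.7 units closer together.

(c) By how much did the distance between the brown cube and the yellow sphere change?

+0.4

The distance was about 3.2 in the first image and 3.6 in the second, so they moved 0.4 units further apart.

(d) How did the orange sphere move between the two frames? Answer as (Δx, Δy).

(-0.5, 2.2)

From the two frames, the orange sphere sits at roughly (5.5, 1.3) before and (5.0, 3.5) after.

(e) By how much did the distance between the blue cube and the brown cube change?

-3.3

They were about 6.6 units apart before and 3.3 after — 3.3 units closer together.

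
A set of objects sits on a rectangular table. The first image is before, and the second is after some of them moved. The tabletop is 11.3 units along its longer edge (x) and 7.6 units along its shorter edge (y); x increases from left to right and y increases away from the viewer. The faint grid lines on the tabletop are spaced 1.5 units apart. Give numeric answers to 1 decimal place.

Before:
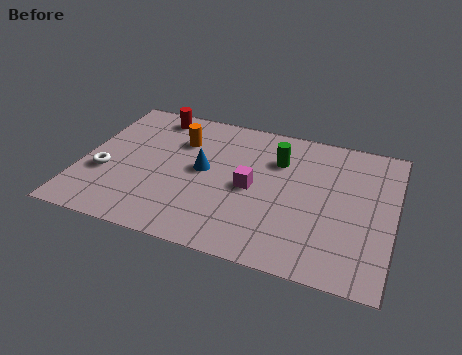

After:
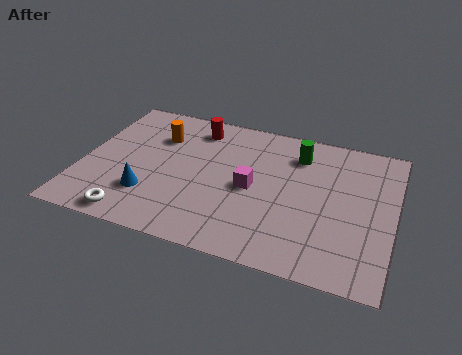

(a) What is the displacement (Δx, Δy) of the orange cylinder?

(-0.8, 0.0)

The orange cylinder was at about (3.4, 5.4) and moved to about (2.6, 5.4).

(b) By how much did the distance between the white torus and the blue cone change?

-2.3

Before: roughly 3.7 units apart; after: 1.4. That's 2.3 units closer together.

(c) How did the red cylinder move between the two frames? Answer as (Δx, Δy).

(1.6, -0.3)

The red cylinder started near (2.3, 6.6) and ended near (3.9, 6.3).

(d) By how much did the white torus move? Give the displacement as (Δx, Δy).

(1.3, -2.0)

The white torus started near (0.9, 2.8) and ended near (2.2, 0.8).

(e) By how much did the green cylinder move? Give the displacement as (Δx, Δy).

(0.7, 0.5)

The green cylinder was at about (7.0, 5.4) and moved to about (7.7, 5.9).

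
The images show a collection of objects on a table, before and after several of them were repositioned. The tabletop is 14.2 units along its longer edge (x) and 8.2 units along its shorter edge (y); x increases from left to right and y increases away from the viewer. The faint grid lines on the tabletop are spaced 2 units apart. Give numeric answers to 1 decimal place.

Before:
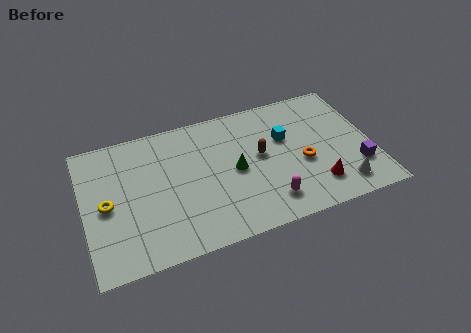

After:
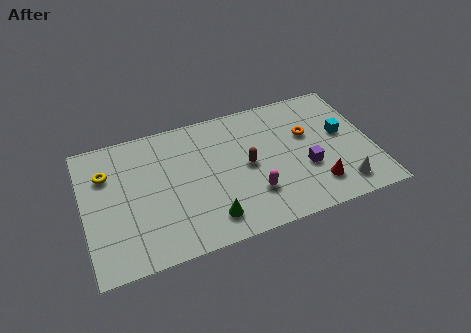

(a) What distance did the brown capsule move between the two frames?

0.8

The brown capsule moved from about (8.7, 4.5) to (8.0, 4.1), a distance of √(0.7² + 0.4²) ≈ 0.8.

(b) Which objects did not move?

the white cone and the red cone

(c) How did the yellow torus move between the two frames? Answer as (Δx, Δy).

(0.1, 1.9)

The yellow torus was at about (1.1, 3.9) and moved to about (1.2, 5.8).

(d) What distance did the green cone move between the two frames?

2.9

From (7.4, 4.0) to (5.9, 1.5), the green cone covered √(1.5² + 2.5²) ≈ 2.9 units.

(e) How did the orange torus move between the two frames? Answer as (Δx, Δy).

(0.4, 1.7)

The orange torus was at about (10.7, 3.4) and moved to about (11.1, 5.1).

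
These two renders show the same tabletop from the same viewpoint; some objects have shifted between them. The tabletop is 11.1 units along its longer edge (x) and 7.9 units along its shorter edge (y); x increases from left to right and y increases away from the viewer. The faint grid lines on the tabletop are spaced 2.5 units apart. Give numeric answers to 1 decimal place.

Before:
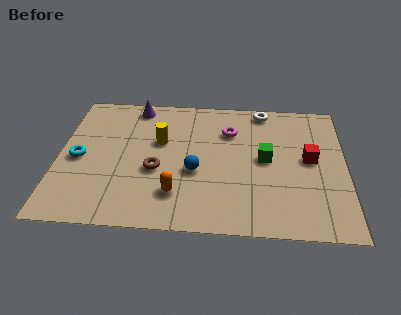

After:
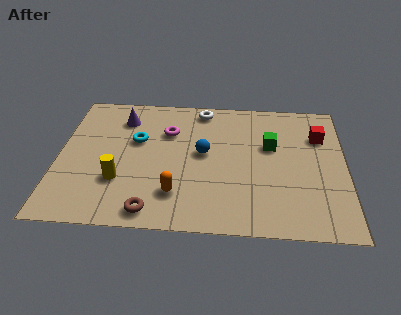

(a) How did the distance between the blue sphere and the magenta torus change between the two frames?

-1.0

They were about 2.8 units apart before and 1.8 after — 1.0 units closer together.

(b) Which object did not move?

the orange capsule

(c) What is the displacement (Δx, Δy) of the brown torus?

(-0.1, -2.3)

The brown torus was at about (3.8, 3.2) and moved to about (3.7, 0.9).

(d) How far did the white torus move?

2.4

The white torus was near (7.9, 7.1) before and (5.5, 7.0) after, so it travelled √(2.4² + 0.1²) ≈ 2.4 units.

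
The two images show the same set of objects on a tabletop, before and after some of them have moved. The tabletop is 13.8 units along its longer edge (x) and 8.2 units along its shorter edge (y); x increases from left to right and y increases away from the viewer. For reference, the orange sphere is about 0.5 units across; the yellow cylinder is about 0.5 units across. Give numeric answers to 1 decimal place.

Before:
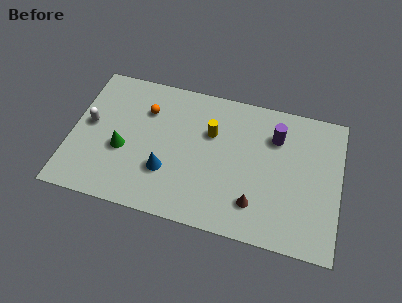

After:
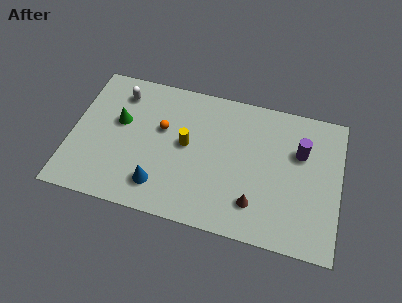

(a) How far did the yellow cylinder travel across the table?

1.6

The yellow cylinder moved from about (7.1, 5.4) to (5.9, 4.4), a distance of √(1.2² + 1.0²) ≈ 1.6.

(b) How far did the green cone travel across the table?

1.6

The green cone moved from about (2.7, 3.3) to (2.4, 4.9), a distance of √(0.3² + 1.6²) ≈ 1.6.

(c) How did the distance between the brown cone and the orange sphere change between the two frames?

-1.2

They were about 7.1 units apart before and 5.9 after — 1.2 units closer together.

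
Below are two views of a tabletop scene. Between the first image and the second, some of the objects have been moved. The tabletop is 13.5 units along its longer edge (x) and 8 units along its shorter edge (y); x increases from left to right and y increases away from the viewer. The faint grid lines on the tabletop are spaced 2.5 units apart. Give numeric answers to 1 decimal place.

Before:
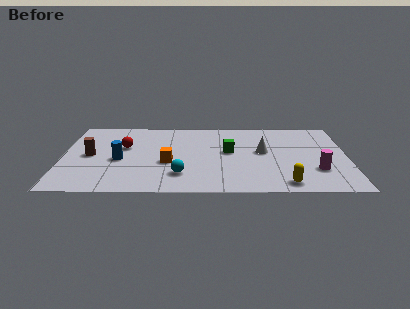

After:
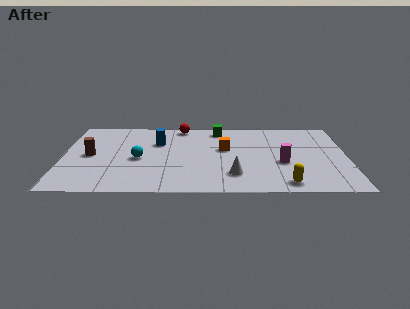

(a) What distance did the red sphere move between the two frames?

3.5

The red sphere moved from about (2.9, 4.9) to (5.6, 7.2), a distance of √(2.7² + 2.3²) ≈ 3.5.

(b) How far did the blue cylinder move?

2.6

The blue cylinder moved from about (2.7, 3.5) to (4.5, 5.4), a distance of √(1.8² + 1.9²) ≈ 2.6.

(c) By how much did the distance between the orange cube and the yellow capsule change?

-1.3

Before: roughly 5.9 units apart; after: 4.6. That's 1.3 units closer together.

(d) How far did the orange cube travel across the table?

3.1

The orange cube moved from about (5.0, 3.2) to (7.7, 4.7), a distance of √(2.7² + 1.5²) ≈ 3.1.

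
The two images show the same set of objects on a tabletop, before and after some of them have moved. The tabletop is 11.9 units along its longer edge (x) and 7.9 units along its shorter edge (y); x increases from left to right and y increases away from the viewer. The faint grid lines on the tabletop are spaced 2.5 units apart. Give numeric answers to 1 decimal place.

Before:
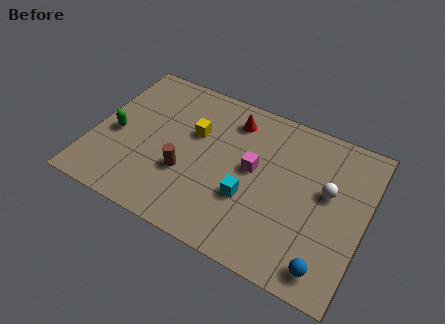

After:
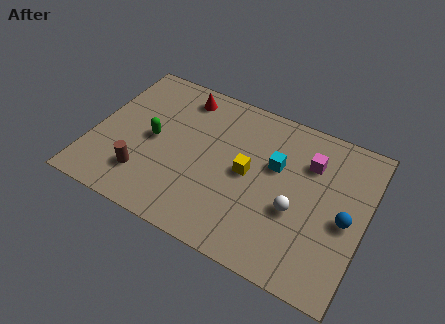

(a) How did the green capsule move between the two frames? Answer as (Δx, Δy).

(1.6, 0.4)

The green capsule was at about (1.0, 3.5) and moved to about (2.6, 3.9).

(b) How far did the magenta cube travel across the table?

2.7

The magenta cube was near (7.0, 4.3) before and (9.3, 5.7) after, so it travelled √(2.3² + 1.4²) ≈ 2.7 units.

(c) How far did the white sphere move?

1.9

The white sphere was near (10.2, 4.6) before and (9.0, 3.1) after, so it travelled √(1.2² + 1.5²) ≈ 1.9 units.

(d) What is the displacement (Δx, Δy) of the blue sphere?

(0.5, 2.5)

The blue sphere was at about (10.6, 1.1) and moved to about (11.1, 3.6).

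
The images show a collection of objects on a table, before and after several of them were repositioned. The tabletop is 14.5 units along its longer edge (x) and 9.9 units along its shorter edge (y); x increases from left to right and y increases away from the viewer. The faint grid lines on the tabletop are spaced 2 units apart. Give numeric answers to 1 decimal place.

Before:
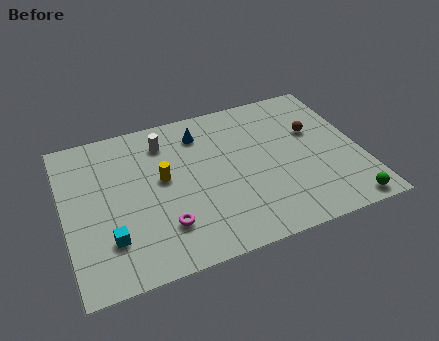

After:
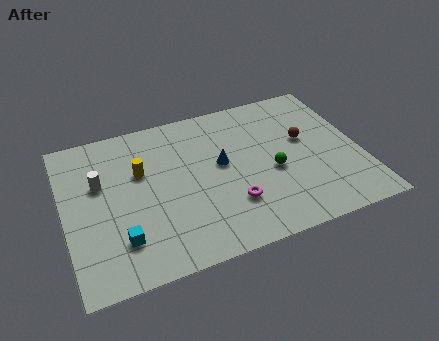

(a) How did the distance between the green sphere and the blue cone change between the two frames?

-6.8

The distance was about 9.5 in the first image and 2.7 in the second, so they moved 6.8 units closer together.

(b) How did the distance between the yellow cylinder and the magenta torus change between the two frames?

+2.4

They were about 3.0 units apart before and 5.4 after — 2.4 units further apart.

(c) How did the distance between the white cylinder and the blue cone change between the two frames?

+4.1

Before: roughly 1.8 units apart; after: 5.9. That's 4.1 units further apart.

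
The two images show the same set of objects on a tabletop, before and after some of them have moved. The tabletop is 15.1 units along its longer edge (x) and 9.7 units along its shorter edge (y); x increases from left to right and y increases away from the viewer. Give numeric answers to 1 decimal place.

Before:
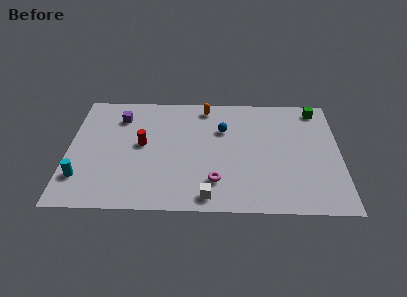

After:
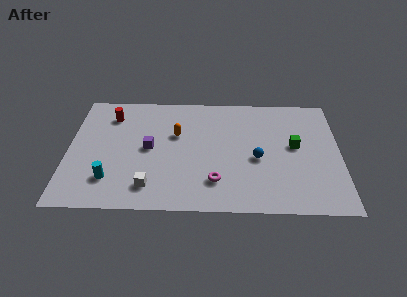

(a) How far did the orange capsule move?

2.9

The orange capsule moved from about (7.6, 8.5) to (6.0, 6.1), a distance of √(1.6² + 2.4²) ≈ 2.9.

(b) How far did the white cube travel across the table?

3.3

From (7.8, 1.1) to (4.6, 1.8), the white cube covered √(3.2² + 0.7²) ≈ 3.3 units.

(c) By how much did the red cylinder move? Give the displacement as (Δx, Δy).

(-1.8, 2.4)

The red cylinder started near (4.1, 5.2) and ended near (2.3, 7.6).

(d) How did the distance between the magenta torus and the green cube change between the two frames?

-3.1

Before: roughly 8.4 units apart; after: 5.3. That's 3.1 units closer together.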